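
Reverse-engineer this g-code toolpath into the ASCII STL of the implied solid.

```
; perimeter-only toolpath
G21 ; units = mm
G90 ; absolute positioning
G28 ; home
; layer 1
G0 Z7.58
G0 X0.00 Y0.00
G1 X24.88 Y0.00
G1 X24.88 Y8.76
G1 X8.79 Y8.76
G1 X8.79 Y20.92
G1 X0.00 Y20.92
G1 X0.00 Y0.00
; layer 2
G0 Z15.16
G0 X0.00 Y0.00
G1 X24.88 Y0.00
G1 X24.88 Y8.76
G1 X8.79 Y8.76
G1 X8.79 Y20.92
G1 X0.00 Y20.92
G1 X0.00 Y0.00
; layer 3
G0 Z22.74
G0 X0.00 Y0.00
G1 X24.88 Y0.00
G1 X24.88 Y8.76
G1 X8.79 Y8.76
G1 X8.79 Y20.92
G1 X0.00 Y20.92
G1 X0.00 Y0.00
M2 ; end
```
solid part
  facet normal 0.0000 0.0000 -1.0000
    outer loop
      vertex 24.88 8.76 0.00
      vertex 24.88 0.00 0.00
      vertex 0.00 0.00 0.00
    endloop
  endfacet
  facet normal 0.0000 0.0000 -1.0000
    outer loop
      vertex 8.79 8.76 0.00
      vertex 24.88 8.76 0.00
      vertex 0.00 0.00 0.00
    endloop
  endfacet
  facet normal 0.0000 0.0000 -1.0000
    outer loop
      vertex 8.79 20.92 0.00
      vertex 8.79 8.76 0.00
      vertex 0.00 0.00 0.00
    endloop
  endfacet
  facet normal 0.0000 0.0000 -1.0000
    outer loop
      vertex 0.00 20.92 0.00
      vertex 8.79 20.92 0.00
      vertex 0.00 0.00 0.00
    endloop
  endfacet
  facet normal 0.0000 0.0000 1.0000
    outer loop
      vertex 0.00 0.00 22.74
      vertex 24.88 0.00 22.74
      vertex 24.88 8.76 22.74
    endloop
  endfacet
  facet normal 0.0000 0.0000 1.0000
    outer loop
      vertex 0.00 0.00 22.74
      vertex 24.88 8.76 22.74
      vertex 8.79 8.76 22.74
    endloop
  endfacet
  facet normal 0.0000 0.0000 1.0000
    outer loop
      vertex 0.00 0.00 22.74
      vertex 8.79 8.76 22.74
      vertex 8.79 20.92 22.74
    endloop
  endfacet
  facet normal 0.0000 0.0000 1.0000
    outer loop
      vertex 0.00 0.00 22.74
      vertex 8.79 20.92 22.74
      vertex 0.00 20.92 22.74
    endloop
  endfacet
  facet normal 0.0000 -1.0000 0.0000
    outer loop
      vertex 0.00 0.00 0.00
      vertex 24.88 0.00 0.00
      vertex 24.88 0.00 22.74
    endloop
  endfacet
  facet normal 0.0000 -1.0000 0.0000
    outer loop
      vertex 0.00 0.00 0.00
      vertex 24.88 0.00 22.74
      vertex 0.00 0.00 22.74
    endloop
  endfacet
  facet normal 1.0000 0.0000 0.0000
    outer loop
      vertex 24.88 0.00 0.00
      vertex 24.88 8.76 0.00
      vertex 24.88 8.76 22.74
    endloop
  endfacet
  facet normal 1.0000 0.0000 0.0000
    outer loop
      vertex 24.88 0.00 0.00
      vertex 24.88 8.76 22.74
      vertex 24.88 0.00 22.74
    endloop
  endfacet
  facet normal 0.0000 1.0000 0.0000
    outer loop
      vertex 24.88 8.76 0.00
      vertex 8.79 8.76 0.00
      vertex 8.79 8.76 22.74
    endloop
  endfacet
  facet normal 0.0000 1.0000 0.0000
    outer loop
      vertex 24.88 8.76 0.00
      vertex 8.79 8.76 22.74
      vertex 24.88 8.76 22.74
    endloop
  endfacet
  facet normal 1.0000 0.0000 0.0000
    outer loop
      vertex 8.79 8.76 0.00
      vertex 8.79 20.92 0.00
      vertex 8.79 20.92 22.74
    endloop
  endfacet
  facet normal 1.0000 0.0000 0.0000
    outer loop
      vertex 8.79 8.76 0.00
      vertex 8.79 20.92 22.74
      vertex 8.79 8.76 22.74
    endloop
  endfacet
  facet normal 0.0000 1.0000 0.0000
    outer loop
      vertex 8.79 20.92 0.00
      vertex 0.00 20.92 0.00
      vertex 0.00 20.92 22.74
    endloop
  endfacet
  facet normal 0.0000 1.0000 0.0000
    outer loop
      vertex 8.79 20.92 0.00
      vertex 0.00 20.92 22.74
      vertex 8.79 20.92 22.74
    endloop
  endfacet
  facet normal -1.0000 0.0000 0.0000
    outer loop
      vertex 0.00 20.92 0.00
      vertex 0.00 0.00 0.00
      vertex 0.00 0.00 22.74
    endloop
  endfacet
  facet normal -1.0000 0.0000 0.0000
    outer loop
      vertex 0.00 20.92 0.00
      vertex 0.00 0.00 22.74
      vertex 0.00 20.92 22.74
    endloop
  endfacet
endsolid part

The G0 Z moves step by Δz≈7.58 mm. Every layer's G1 loop is the same polygon, so the solid is a straight extrusion of it from z=0 to z≈22.7. Closing with flat bottom and top caps and triangulating gives 20 facets — an L-shaped prism: outer 24.9 × 20.9 mm, arm thicknesses ≈ 8.76 mm (horizontal) and 8.79 mm (vertical), extruded 22.7 mm in z.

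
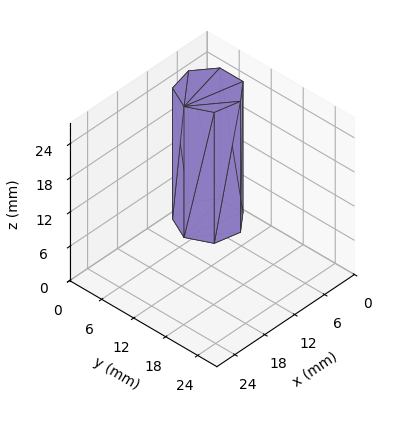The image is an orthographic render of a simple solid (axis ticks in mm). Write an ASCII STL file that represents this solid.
Reading the render: the shape is a regular 7-sided prism (a cylinder approximated with 7 flat sides), circumscribed radius ≈ 5 mm, height ≈ 23 mm (dimensions read to the nearest mm from the axis ticks). For the STL, each face is triangulated and given an outward normal.

solid part
  facet normal 0.0000 0.0000 -1.0000
    outer loop
      vertex 3.89 9.87 0.00
      vertex 8.12 8.91 0.00
      vertex 10.00 5.00 0.00
    endloop
  endfacet
  facet normal 0.0000 0.0000 -1.0000
    outer loop
      vertex 0.50 7.17 0.00
      vertex 3.89 9.87 0.00
      vertex 10.00 5.00 0.00
    endloop
  endfacet
  facet normal 0.0000 0.0000 -1.0000
    outer loop
      vertex 0.50 2.83 0.00
      vertex 0.50 7.17 0.00
      vertex 10.00 5.00 0.00
    endloop
  endfacet
  facet normal 0.0000 0.0000 -1.0000
    outer loop
      vertex 3.89 0.13 0.00
      vertex 0.50 2.83 0.00
      vertex 10.00 5.00 0.00
    endloop
  endfacet
  facet normal 0.0000 0.0000 -1.0000
    outer loop
      vertex 8.12 1.09 0.00
      vertex 3.89 0.13 0.00
      vertex 10.00 5.00 0.00
    endloop
  endfacet
  facet normal 0.0000 0.0000 1.0000
    outer loop
      vertex 10.00 5.00 23.00
      vertex 8.12 8.91 23.00
      vertex 3.89 9.87 23.00
    endloop
  endfacet
  facet normal 0.0000 0.0000 1.0000
    outer loop
      vertex 10.00 5.00 23.00
      vertex 3.89 9.87 23.00
      vertex 0.50 7.17 23.00
    endloop
  endfacet
  facet normal 0.0000 0.0000 1.0000
    outer loop
      vertex 10.00 5.00 23.00
      vertex 0.50 7.17 23.00
      vertex 0.50 2.83 23.00
    endloop
  endfacet
  facet normal 0.0000 0.0000 1.0000
    outer loop
      vertex 10.00 5.00 23.00
      vertex 0.50 2.83 23.00
      vertex 3.89 0.13 23.00
    endloop
  endfacet
  facet normal 0.0000 0.0000 1.0000
    outer loop
      vertex 10.00 5.00 23.00
      vertex 3.89 0.13 23.00
      vertex 8.12 1.09 23.00
    endloop
  endfacet
  facet normal 0.9012 0.4333 0.0000
    outer loop
      vertex 10.00 5.00 0.00
      vertex 8.12 8.91 0.00
      vertex 8.12 8.91 23.00
    endloop
  endfacet
  facet normal 0.9012 0.4333 0.0000
    outer loop
      vertex 10.00 5.00 0.00
      vertex 8.12 8.91 23.00
      vertex 10.00 5.00 23.00
    endloop
  endfacet
  facet normal 0.2213 0.9752 0.0000
    outer loop
      vertex 8.12 8.91 0.00
      vertex 3.89 9.87 0.00
      vertex 3.89 9.87 23.00
    endloop
  endfacet
  facet normal 0.2213 0.9752 0.0000
    outer loop
      vertex 8.12 8.91 0.00
      vertex 3.89 9.87 23.00
      vertex 8.12 8.91 23.00
    endloop
  endfacet
  facet normal -0.6230 0.7822 0.0000
    outer loop
      vertex 3.89 9.87 0.00
      vertex 0.50 7.17 0.00
      vertex 0.50 7.17 23.00
    endloop
  endfacet
  facet normal -0.6230 0.7822 0.0000
    outer loop
      vertex 3.89 9.87 0.00
      vertex 0.50 7.17 23.00
      vertex 3.89 9.87 23.00
    endloop
  endfacet
  facet normal -1.0000 0.0000 0.0000
    outer loop
      vertex 0.50 7.17 0.00
      vertex 0.50 2.83 0.00
      vertex 0.50 2.83 23.00
    endloop
  endfacet
  facet normal -1.0000 0.0000 0.0000
    outer loop
      vertex 0.50 7.17 0.00
      vertex 0.50 2.83 23.00
      vertex 0.50 7.17 23.00
    endloop
  endfacet
  facet normal -0.6230 -0.7822 0.0000
    outer loop
      vertex 0.50 2.83 0.00
      vertex 3.89 0.13 0.00
      vertex 3.89 0.13 23.00
    endloop
  endfacet
  facet normal -0.6230 -0.7822 0.0000
    outer loop
      vertex 0.50 2.83 0.00
      vertex 3.89 0.13 23.00
      vertex 0.50 2.83 23.00
    endloop
  endfacet
  facet normal 0.2213 -0.9752 0.0000
    outer loop
      vertex 3.89 0.13 0.00
      vertex 8.12 1.09 0.00
      vertex 8.12 1.09 23.00
    endloop
  endfacet
  facet normal 0.2213 -0.9752 0.0000
    outer loop
      vertex 3.89 0.13 0.00
      vertex 8.12 1.09 23.00
      vertex 3.89 0.13 23.00
    endloop
  endfacet
  facet normal 0.9012 -0.4333 0.0000
    outer loop
      vertex 8.12 1.09 0.00
      vertex 10.00 5.00 0.00
      vertex 10.00 5.00 23.00
    endloop
  endfacet
  facet normal 0.9012 -0.4333 0.0000
    outer loop
      vertex 8.12 1.09 0.00
      vertex 10.00 5.00 23.00
      vertex 8.12 1.09 23.00
    endloop
  endfacet
endsolid part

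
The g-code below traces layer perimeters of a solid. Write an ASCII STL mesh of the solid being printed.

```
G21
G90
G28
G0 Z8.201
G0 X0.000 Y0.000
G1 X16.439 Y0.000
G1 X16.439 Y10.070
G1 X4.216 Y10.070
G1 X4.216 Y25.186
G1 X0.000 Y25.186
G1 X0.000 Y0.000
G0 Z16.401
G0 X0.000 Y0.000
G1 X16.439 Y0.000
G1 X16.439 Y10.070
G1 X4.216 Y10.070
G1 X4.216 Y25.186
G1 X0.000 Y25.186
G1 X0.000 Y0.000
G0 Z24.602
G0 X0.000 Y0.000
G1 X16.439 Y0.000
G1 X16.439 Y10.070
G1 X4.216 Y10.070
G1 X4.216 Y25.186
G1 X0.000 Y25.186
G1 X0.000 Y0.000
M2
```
solid part
  facet normal 0.0000 0.0000 -1.0000
    outer loop
      vertex 16.439 10.070 0.000
      vertex 16.439 0.000 0.000
      vertex 0.000 0.000 0.000
    endloop
  endfacet
  facet normal 0.0000 0.0000 -1.0000
    outer loop
      vertex 4.216 10.070 0.000
      vertex 16.439 10.070 0.000
      vertex 0.000 0.000 0.000
    endloop
  endfacet
  facet normal 0.0000 0.0000 -1.0000
    outer loop
      vertex 4.216 25.186 0.000
      vertex 4.216 10.070 0.000
      vertex 0.000 0.000 0.000
    endloop
  endfacet
  facet normal 0.0000 0.0000 -1.0000
    outer loop
      vertex 0.000 25.186 0.000
      vertex 4.216 25.186 0.000
      vertex 0.000 0.000 0.000
    endloop
  endfacet
  facet normal 0.0000 0.0000 1.0000
    outer loop
      vertex 0.000 0.000 24.602
      vertex 16.439 0.000 24.602
      vertex 16.439 10.070 24.602
    endloop
  endfacet
  facet normal 0.0000 0.0000 1.0000
    outer loop
      vertex 0.000 0.000 24.602
      vertex 16.439 10.070 24.602
      vertex 4.216 10.070 24.602
    endloop
  endfacet
  facet normal 0.0000 0.0000 1.0000
    outer loop
      vertex 0.000 0.000 24.602
      vertex 4.216 10.070 24.602
      vertex 4.216 25.186 24.602
    endloop
  endfacet
  facet normal 0.0000 0.0000 1.0000
    outer loop
      vertex 0.000 0.000 24.602
      vertex 4.216 25.186 24.602
      vertex 0.000 25.186 24.602
    endloop
  endfacet
  facet normal 0.0000 -1.0000 0.0000
    outer loop
      vertex 0.000 0.000 0.000
      vertex 16.439 0.000 0.000
      vertex 16.439 0.000 24.602
    endloop
  endfacet
  facet normal 0.0000 -1.0000 0.0000
    outer loop
      vertex 0.000 0.000 0.000
      vertex 16.439 0.000 24.602
      vertex 0.000 0.000 24.602
    endloop
  endfacet
  facet normal 1.0000 0.0000 0.0000
    outer loop
      vertex 16.439 0.000 0.000
      vertex 16.439 10.070 0.000
      vertex 16.439 10.070 24.602
    endloop
  endfacet
  facet normal 1.0000 0.0000 0.0000
    outer loop
      vertex 16.439 0.000 0.000
      vertex 16.439 10.070 24.602
      vertex 16.439 0.000 24.602
    endloop
  endfacet
  facet normal 0.0000 1.0000 0.0000
    outer loop
      vertex 16.439 10.070 0.000
      vertex 4.216 10.070 0.000
      vertex 4.216 10.070 24.602
    endloop
  endfacet
  facet normal 0.0000 1.0000 0.0000
    outer loop
      vertex 16.439 10.070 0.000
      vertex 4.216 10.070 24.602
      vertex 16.439 10.070 24.602
    endloop
  endfacet
  facet normal 1.0000 0.0000 0.0000
    outer loop
      vertex 4.216 10.070 0.000
      vertex 4.216 25.186 0.000
      vertex 4.216 25.186 24.602
    endloop
  endfacet
  facet normal 1.0000 0.0000 0.0000
    outer loop
      vertex 4.216 10.070 0.000
      vertex 4.216 25.186 24.602
      vertex 4.216 10.070 24.602
    endloop
  endfacet
  facet normal 0.0000 1.0000 0.0000
    outer loop
      vertex 4.216 25.186 0.000
      vertex 0.000 25.186 0.000
      vertex 0.000 25.186 24.602
    endloop
  endfacet
  facet normal 0.0000 1.0000 0.0000
    outer loop
      vertex 4.216 25.186 0.000
      vertex 0.000 25.186 24.602
      vertex 4.216 25.186 24.602
    endloop
  endfacet
  facet normal -1.0000 0.0000 0.0000
    outer loop
      vertex 0.000 25.186 0.000
      vertex 0.000 0.000 0.000
      vertex 0.000 0.000 24.602
    endloop
  endfacet
  facet normal -1.0000 0.0000 0.0000
    outer loop
      vertex 0.000 25.186 0.000
      vertex 0.000 0.000 24.602
      vertex 0.000 25.186 24.602
    endloop
  endfacet
endsolid part

The G0 Z moves step by Δz≈8.201 mm. Every layer's G1 loop is the same polygon, so the solid is a straight extrusion of it from z=0 to z≈24.6. Closing with flat bottom and top caps and triangulating gives 20 facets — an L-shaped prism: outer 16.4 × 25.2 mm, arm thicknesses ≈ 10.1 mm (horizontal) and 4.22 mm (vertical), extruded 24.6 mm in z.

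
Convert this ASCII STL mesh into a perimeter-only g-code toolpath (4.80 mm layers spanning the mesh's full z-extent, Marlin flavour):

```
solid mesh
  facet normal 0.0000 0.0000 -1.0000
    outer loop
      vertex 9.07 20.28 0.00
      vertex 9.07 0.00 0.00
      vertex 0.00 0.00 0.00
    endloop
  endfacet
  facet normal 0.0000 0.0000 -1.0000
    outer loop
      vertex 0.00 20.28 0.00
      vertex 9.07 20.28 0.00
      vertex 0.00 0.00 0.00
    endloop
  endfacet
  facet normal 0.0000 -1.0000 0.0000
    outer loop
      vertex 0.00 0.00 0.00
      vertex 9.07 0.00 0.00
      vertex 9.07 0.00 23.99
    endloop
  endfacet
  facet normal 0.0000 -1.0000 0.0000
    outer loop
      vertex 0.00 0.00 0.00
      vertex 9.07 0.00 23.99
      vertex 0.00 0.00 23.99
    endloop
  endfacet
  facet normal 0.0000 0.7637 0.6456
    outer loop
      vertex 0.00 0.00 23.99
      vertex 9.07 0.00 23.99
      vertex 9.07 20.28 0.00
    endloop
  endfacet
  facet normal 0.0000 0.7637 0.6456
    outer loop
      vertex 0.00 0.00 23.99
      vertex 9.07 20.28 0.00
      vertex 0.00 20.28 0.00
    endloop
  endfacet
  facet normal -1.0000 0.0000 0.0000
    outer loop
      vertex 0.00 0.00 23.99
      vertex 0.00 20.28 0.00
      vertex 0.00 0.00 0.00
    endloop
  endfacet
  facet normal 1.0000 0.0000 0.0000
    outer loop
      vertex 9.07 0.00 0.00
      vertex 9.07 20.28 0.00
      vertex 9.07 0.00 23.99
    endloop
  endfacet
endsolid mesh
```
; perimeter-only toolpath
G21 ; units = mm
G90 ; absolute positioning
G28 ; home
; layer 1
G0 Z4.80
G0 X0.00 Y0.00
G1 X9.07 Y0.00
G1 X9.07 Y16.22
G1 X0.00 Y16.22
G1 X0.00 Y0.00
; layer 2
G0 Z9.60
G0 X0.00 Y0.00
G1 X9.07 Y0.00
G1 X9.07 Y12.17
G1 X0.00 Y12.17
G1 X0.00 Y0.00
; layer 3
G0 Z14.39
G0 X0.00 Y0.00
G1 X9.07 Y0.00
G1 X9.07 Y8.11
G1 X0.00 Y8.11
G1 X0.00 Y0.00
; layer 4
G0 Z19.19
G0 X0.00 Y0.00
G1 X9.07 Y0.00
G1 X9.07 Y4.06
G1 X0.00 Y4.06
G1 X0.00 Y0.00
M2 ; end

The solid is a wedge (ramp): 9.07 × 20.3 mm base, rising to 24 mm along the y=0 edge and sloping linearly to z=0 at y=20.3. Slicing at Δz = 4.80 mm — 5 equal slices spanning the solid's height, so layer i sits at z = i·h/5 — gives 4 non-empty perimeters. Each is a 4-segment closed polygon; G0 lifts to the layer z and rapids to the start vertex, then G1 traces the edges. The cross-section shrinks linearly with z (the slice at the apex is degenerate and omitted).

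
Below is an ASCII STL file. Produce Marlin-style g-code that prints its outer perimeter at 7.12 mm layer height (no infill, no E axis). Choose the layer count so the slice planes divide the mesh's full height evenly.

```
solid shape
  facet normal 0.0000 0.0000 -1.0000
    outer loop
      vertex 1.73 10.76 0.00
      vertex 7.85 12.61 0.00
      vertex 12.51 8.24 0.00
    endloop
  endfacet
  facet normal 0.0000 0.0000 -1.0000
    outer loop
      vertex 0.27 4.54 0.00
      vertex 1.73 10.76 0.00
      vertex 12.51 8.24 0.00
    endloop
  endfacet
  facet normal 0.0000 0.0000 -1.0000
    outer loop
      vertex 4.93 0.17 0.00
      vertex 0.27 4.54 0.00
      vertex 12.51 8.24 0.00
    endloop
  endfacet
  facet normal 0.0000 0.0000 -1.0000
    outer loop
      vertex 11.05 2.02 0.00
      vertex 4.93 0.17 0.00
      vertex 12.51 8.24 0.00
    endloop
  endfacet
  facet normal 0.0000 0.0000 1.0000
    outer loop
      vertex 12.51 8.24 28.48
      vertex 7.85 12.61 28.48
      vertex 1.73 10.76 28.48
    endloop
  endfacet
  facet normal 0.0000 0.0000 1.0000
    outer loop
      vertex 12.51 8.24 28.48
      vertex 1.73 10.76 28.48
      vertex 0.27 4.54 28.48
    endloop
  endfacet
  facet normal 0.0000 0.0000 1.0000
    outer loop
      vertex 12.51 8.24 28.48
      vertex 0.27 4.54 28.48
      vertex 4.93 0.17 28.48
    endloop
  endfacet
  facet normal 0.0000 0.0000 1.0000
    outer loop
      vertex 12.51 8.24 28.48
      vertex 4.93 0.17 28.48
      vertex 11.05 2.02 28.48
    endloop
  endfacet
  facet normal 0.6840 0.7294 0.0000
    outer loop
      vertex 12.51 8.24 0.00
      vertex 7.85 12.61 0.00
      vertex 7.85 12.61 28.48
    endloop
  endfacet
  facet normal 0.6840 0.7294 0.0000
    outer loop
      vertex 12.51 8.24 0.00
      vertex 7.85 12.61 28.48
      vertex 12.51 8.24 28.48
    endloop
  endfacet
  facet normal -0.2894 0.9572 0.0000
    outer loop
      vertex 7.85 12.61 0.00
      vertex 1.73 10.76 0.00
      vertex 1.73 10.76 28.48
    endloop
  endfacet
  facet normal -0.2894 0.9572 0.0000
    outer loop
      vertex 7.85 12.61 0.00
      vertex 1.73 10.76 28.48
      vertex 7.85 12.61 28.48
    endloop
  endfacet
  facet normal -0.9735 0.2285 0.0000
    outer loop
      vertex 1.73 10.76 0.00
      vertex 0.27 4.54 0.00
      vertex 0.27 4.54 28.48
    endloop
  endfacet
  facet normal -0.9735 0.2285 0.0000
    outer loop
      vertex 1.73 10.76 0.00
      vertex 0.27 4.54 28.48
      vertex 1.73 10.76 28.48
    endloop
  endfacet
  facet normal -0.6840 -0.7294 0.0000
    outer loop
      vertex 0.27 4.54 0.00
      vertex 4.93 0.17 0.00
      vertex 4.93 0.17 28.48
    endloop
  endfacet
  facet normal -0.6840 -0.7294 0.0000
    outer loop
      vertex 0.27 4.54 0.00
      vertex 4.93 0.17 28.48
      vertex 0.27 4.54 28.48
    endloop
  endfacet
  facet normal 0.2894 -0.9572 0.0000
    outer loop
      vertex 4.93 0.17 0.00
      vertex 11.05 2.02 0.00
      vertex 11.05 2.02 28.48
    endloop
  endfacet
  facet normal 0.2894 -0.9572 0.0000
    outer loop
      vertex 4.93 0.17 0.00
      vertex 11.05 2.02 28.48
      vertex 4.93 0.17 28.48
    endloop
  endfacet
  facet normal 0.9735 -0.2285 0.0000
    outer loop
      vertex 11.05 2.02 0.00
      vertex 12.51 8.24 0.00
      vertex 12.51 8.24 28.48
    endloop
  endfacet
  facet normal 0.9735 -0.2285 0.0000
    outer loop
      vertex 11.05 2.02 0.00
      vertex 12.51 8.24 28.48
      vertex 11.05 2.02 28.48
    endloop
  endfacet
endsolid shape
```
; perimeter-only toolpath
G21 ; units = mm
G90 ; absolute positioning
G28 ; home
; layer 1
G0 Z7.12
G0 X12.51 Y8.24
G1 X7.85 Y12.61
G1 X1.73 Y10.76
G1 X0.27 Y4.54
G1 X4.93 Y0.17
G1 X11.05 Y2.02
G1 X12.51 Y8.24
; layer 2
G0 Z14.24
G0 X12.51 Y8.24
G1 X7.85 Y12.61
G1 X1.73 Y10.76
G1 X0.27 Y4.54
G1 X4.93 Y0.17
G1 X11.05 Y2.02
G1 X12.51 Y8.24
; layer 3
G0 Z21.36
G0 X12.51 Y8.24
G1 X7.85 Y12.61
G1 X1.73 Y10.76
G1 X0.27 Y4.54
G1 X4.93 Y0.17
G1 X11.05 Y2.02
G1 X12.51 Y8.24
; layer 4
G0 Z28.48
G0 X12.51 Y8.24
G1 X7.85 Y12.61
G1 X1.73 Y10.76
G1 X0.27 Y4.54
G1 X4.93 Y0.17
G1 X11.05 Y2.02
G1 X12.51 Y8.24
M2 ; end

The solid is a regular 6-sided prism (a cylinder approximated with 6 flat sides), circumscribed radius ≈ 6.39 mm, height ≈ 28.5 mm. Slicing at Δz = 7.12 mm — 4 equal slices spanning the solid's height, so layer i sits at z = i·h/4 — gives 4 non-empty perimeters. Each is a 6-segment closed polygon; G0 lifts to the layer z and rapids to the start vertex, then G1 traces the edges.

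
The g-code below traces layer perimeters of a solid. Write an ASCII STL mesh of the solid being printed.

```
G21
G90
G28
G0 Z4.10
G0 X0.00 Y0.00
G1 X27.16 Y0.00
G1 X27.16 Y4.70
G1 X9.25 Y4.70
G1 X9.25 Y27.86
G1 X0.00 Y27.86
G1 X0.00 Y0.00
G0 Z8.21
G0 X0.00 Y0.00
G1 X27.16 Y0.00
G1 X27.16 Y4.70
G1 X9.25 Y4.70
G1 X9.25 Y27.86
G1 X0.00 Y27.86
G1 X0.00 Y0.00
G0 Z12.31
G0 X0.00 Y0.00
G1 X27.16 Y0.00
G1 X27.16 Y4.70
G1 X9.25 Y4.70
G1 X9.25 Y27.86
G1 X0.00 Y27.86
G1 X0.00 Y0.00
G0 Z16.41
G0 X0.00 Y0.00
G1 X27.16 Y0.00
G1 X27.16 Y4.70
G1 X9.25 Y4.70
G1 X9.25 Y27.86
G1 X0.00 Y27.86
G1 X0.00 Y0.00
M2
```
solid part
  facet normal 0.0000 0.0000 -1.0000
    outer loop
      vertex 27.16 4.70 0.00
      vertex 27.16 0.00 0.00
      vertex 0.00 0.00 0.00
    endloop
  endfacet
  facet normal 0.0000 0.0000 -1.0000
    outer loop
      vertex 9.25 4.70 0.00
      vertex 27.16 4.70 0.00
      vertex 0.00 0.00 0.00
    endloop
  endfacet
  facet normal 0.0000 0.0000 -1.0000
    outer loop
      vertex 9.25 27.86 0.00
      vertex 9.25 4.70 0.00
      vertex 0.00 0.00 0.00
    endloop
  endfacet
  facet normal 0.0000 0.0000 -1.0000
    outer loop
      vertex 0.00 27.86 0.00
      vertex 9.25 27.86 0.00
      vertex 0.00 0.00 0.00
    endloop
  endfacet
  facet normal 0.0000 0.0000 1.0000
    outer loop
      vertex 0.00 0.00 16.41
      vertex 27.16 0.00 16.41
      vertex 27.16 4.70 16.41
    endloop
  endfacet
  facet normal 0.0000 0.0000 1.0000
    outer loop
      vertex 0.00 0.00 16.41
      vertex 27.16 4.70 16.41
      vertex 9.25 4.70 16.41
    endloop
  endfacet
  facet normal 0.0000 0.0000 1.0000
    outer loop
      vertex 0.00 0.00 16.41
      vertex 9.25 4.70 16.41
      vertex 9.25 27.86 16.41
    endloop
  endfacet
  facet normal 0.0000 0.0000 1.0000
    outer loop
      vertex 0.00 0.00 16.41
      vertex 9.25 27.86 16.41
      vertex 0.00 27.86 16.41
    endloop
  endfacet
  facet normal 0.0000 -1.0000 0.0000
    outer loop
      vertex 0.00 0.00 0.00
      vertex 27.16 0.00 0.00
      vertex 27.16 0.00 16.41
    endloop
  endfacet
  facet normal 0.0000 -1.0000 0.0000
    outer loop
      vertex 0.00 0.00 0.00
      vertex 27.16 0.00 16.41
      vertex 0.00 0.00 16.41
    endloop
  endfacet
  facet normal 1.0000 0.0000 0.0000
    outer loop
      vertex 27.16 0.00 0.00
      vertex 27.16 4.70 0.00
      vertex 27.16 4.70 16.41
    endloop
  endfacet
  facet normal 1.0000 0.0000 0.0000
    outer loop
      vertex 27.16 0.00 0.00
      vertex 27.16 4.70 16.41
      vertex 27.16 0.00 16.41
    endloop
  endfacet
  facet normal 0.0000 1.0000 0.0000
    outer loop
      vertex 27.16 4.70 0.00
      vertex 9.25 4.70 0.00
      vertex 9.25 4.70 16.41
    endloop
  endfacet
  facet normal 0.0000 1.0000 0.0000
    outer loop
      vertex 27.16 4.70 0.00
      vertex 9.25 4.70 16.41
      vertex 27.16 4.70 16.41
    endloop
  endfacet
  facet normal 1.0000 0.0000 0.0000
    outer loop
      vertex 9.25 4.70 0.00
      vertex 9.25 27.86 0.00
      vertex 9.25 27.86 16.41
    endloop
  endfacet
  facet normal 1.0000 0.0000 0.0000
    outer loop
      vertex 9.25 4.70 0.00
      vertex 9.25 27.86 16.41
      vertex 9.25 4.70 16.41
    endloop
  endfacet
  facet normal 0.0000 1.0000 0.0000
    outer loop
      vertex 9.25 27.86 0.00
      vertex 0.00 27.86 0.00
      vertex 0.00 27.86 16.41
    endloop
  endfacet
  facet normal 0.0000 1.0000 0.0000
    outer loop
      vertex 9.25 27.86 0.00
      vertex 0.00 27.86 16.41
      vertex 9.25 27.86 16.41
    endloop
  endfacet
  facet normal -1.0000 0.0000 0.0000
    outer loop
      vertex 0.00 27.86 0.00
      vertex 0.00 0.00 0.00
      vertex 0.00 0.00 16.41
    endloop
  endfacet
  facet normal -1.0000 0.0000 0.0000
    outer loop
      vertex 0.00 27.86 0.00
      vertex 0.00 0.00 16.41
      vertex 0.00 27.86 16.41
    endloop
  endfacet
endsolid part

The G0 Z moves step by Δz≈4.10 mm. Every layer's G1 loop is the same polygon, so the solid is a straight extrusion of it from z=0 to z≈16.4. Closing with flat bottom and top caps and triangulating gives 20 facets — an L-shaped prism: outer 27.2 × 27.9 mm, arm thicknesses ≈ 4.7 mm (horizontal) and 9.25 mm (vertical), extruded 16.4 mm in z.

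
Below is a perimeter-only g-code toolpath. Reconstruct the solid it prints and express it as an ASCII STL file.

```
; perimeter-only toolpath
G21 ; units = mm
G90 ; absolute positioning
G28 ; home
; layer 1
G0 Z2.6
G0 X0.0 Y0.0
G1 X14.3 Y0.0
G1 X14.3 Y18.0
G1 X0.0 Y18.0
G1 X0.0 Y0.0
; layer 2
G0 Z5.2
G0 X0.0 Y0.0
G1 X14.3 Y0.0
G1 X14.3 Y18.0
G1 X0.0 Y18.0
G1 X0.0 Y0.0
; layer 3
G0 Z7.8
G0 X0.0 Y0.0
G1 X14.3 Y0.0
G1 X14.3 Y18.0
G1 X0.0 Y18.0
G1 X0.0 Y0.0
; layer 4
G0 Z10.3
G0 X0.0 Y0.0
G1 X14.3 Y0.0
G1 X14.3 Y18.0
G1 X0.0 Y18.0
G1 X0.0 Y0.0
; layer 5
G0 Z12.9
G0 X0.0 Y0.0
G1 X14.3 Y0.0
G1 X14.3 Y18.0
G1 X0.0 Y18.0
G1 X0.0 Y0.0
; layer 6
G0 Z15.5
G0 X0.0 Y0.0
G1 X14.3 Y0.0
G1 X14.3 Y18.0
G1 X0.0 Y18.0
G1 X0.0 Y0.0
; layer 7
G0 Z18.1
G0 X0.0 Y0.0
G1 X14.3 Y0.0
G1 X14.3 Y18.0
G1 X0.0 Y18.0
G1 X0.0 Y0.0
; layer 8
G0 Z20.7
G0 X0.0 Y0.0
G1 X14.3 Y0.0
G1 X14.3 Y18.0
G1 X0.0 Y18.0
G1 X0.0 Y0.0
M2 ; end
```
solid part
  facet normal 0.0000 0.0000 -1.0000
    outer loop
      vertex 14.3 18.0 0.0
      vertex 14.3 0.0 0.0
      vertex 0.0 0.0 0.0
    endloop
  endfacet
  facet normal 0.0000 0.0000 -1.0000
    outer loop
      vertex 0.0 18.0 0.0
      vertex 14.3 18.0 0.0
      vertex 0.0 0.0 0.0
    endloop
  endfacet
  facet normal 0.0000 0.0000 1.0000
    outer loop
      vertex 0.0 0.0 20.7
      vertex 14.3 0.0 20.7
      vertex 14.3 18.0 20.7
    endloop
  endfacet
  facet normal 0.0000 0.0000 1.0000
    outer loop
      vertex 0.0 0.0 20.7
      vertex 14.3 18.0 20.7
      vertex 0.0 18.0 20.7
    endloop
  endfacet
  facet normal 0.0000 -1.0000 0.0000
    outer loop
      vertex 0.0 0.0 0.0
      vertex 14.3 0.0 0.0
      vertex 14.3 0.0 20.7
    endloop
  endfacet
  facet normal 0.0000 -1.0000 0.0000
    outer loop
      vertex 0.0 0.0 0.0
      vertex 14.3 0.0 20.7
      vertex 0.0 0.0 20.7
    endloop
  endfacet
  facet normal 0.0000 1.0000 0.0000
    outer loop
      vertex 14.3 18.0 20.7
      vertex 14.3 18.0 0.0
      vertex 0.0 18.0 0.0
    endloop
  endfacet
  facet normal 0.0000 1.0000 0.0000
    outer loop
      vertex 0.0 18.0 20.7
      vertex 14.3 18.0 20.7
      vertex 0.0 18.0 0.0
    endloop
  endfacet
  facet normal -1.0000 0.0000 0.0000
    outer loop
      vertex 0.0 18.0 20.7
      vertex 0.0 18.0 0.0
      vertex 0.0 0.0 0.0
    endloop
  endfacet
  facet normal -1.0000 0.0000 0.0000
    outer loop
      vertex 0.0 0.0 20.7
      vertex 0.0 18.0 20.7
      vertex 0.0 0.0 0.0
    endloop
  endfacet
  facet normal 1.0000 0.0000 0.0000
    outer loop
      vertex 14.3 0.0 0.0
      vertex 14.3 18.0 0.0
      vertex 14.3 18.0 20.7
    endloop
  endfacet
  facet normal 1.0000 0.0000 0.0000
    outer loop
      vertex 14.3 0.0 0.0
      vertex 14.3 18.0 20.7
      vertex 14.3 0.0 20.7
    endloop
  endfacet
endsolid part

The G0 Z moves step by Δz≈2.6 mm. Every layer's G1 loop is the same polygon, so the solid is a straight extrusion of it from z=0 to z≈20.7. Closing with flat bottom and top caps and triangulating gives 12 facets — a rectangular box, roughly 14.3 × 18 mm footprint and 20.7 mm tall.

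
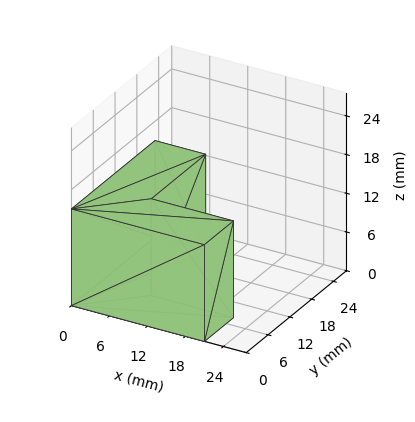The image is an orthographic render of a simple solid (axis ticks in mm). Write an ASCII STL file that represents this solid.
Reading the render: the shape is an L-shaped prism: outer 21 × 23 mm, arm thicknesses ≈ 8 mm (horizontal) and 8 mm (vertical), extruded 15 mm in z (dimensions read to the nearest mm from the axis ticks). For the STL, each face is triangulated and given an outward normal.

solid part
  facet normal 0.0000 0.0000 -1.0000
    outer loop
      vertex 21.0 8.0 0.0
      vertex 21.0 0.0 0.0
      vertex 0.0 0.0 0.0
    endloop
  endfacet
  facet normal 0.0000 0.0000 -1.0000
    outer loop
      vertex 8.0 8.0 0.0
      vertex 21.0 8.0 0.0
      vertex 0.0 0.0 0.0
    endloop
  endfacet
  facet normal 0.0000 0.0000 -1.0000
    outer loop
      vertex 8.0 23.0 0.0
      vertex 8.0 8.0 0.0
      vertex 0.0 0.0 0.0
    endloop
  endfacet
  facet normal 0.0000 0.0000 -1.0000
    outer loop
      vertex 0.0 23.0 0.0
      vertex 8.0 23.0 0.0
      vertex 0.0 0.0 0.0
    endloop
  endfacet
  facet normal 0.0000 0.0000 1.0000
    outer loop
      vertex 0.0 0.0 15.0
      vertex 21.0 0.0 15.0
      vertex 21.0 8.0 15.0
    endloop
  endfacet
  facet normal 0.0000 0.0000 1.0000
    outer loop
      vertex 0.0 0.0 15.0
      vertex 21.0 8.0 15.0
      vertex 8.0 8.0 15.0
    endloop
  endfacet
  facet normal 0.0000 0.0000 1.0000
    outer loop
      vertex 0.0 0.0 15.0
      vertex 8.0 8.0 15.0
      vertex 8.0 23.0 15.0
    endloop
  endfacet
  facet normal 0.0000 0.0000 1.0000
    outer loop
      vertex 0.0 0.0 15.0
      vertex 8.0 23.0 15.0
      vertex 0.0 23.0 15.0
    endloop
  endfacet
  facet normal 0.0000 -1.0000 0.0000
    outer loop
      vertex 0.0 0.0 0.0
      vertex 21.0 0.0 0.0
      vertex 21.0 0.0 15.0
    endloop
  endfacet
  facet normal 0.0000 -1.0000 0.0000
    outer loop
      vertex 0.0 0.0 0.0
      vertex 21.0 0.0 15.0
      vertex 0.0 0.0 15.0
    endloop
  endfacet
  facet normal 1.0000 0.0000 0.0000
    outer loop
      vertex 21.0 0.0 0.0
      vertex 21.0 8.0 0.0
      vertex 21.0 8.0 15.0
    endloop
  endfacet
  facet normal 1.0000 0.0000 0.0000
    outer loop
      vertex 21.0 0.0 0.0
      vertex 21.0 8.0 15.0
      vertex 21.0 0.0 15.0
    endloop
  endfacet
  facet normal 0.0000 1.0000 0.0000
    outer loop
      vertex 21.0 8.0 0.0
      vertex 8.0 8.0 0.0
      vertex 8.0 8.0 15.0
    endloop
  endfacet
  facet normal 0.0000 1.0000 0.0000
    outer loop
      vertex 21.0 8.0 0.0
      vertex 8.0 8.0 15.0
      vertex 21.0 8.0 15.0
    endloop
  endfacet
  facet normal 1.0000 0.0000 0.0000
    outer loop
      vertex 8.0 8.0 0.0
      vertex 8.0 23.0 0.0
      vertex 8.0 23.0 15.0
    endloop
  endfacet
  facet normal 1.0000 0.0000 0.0000
    outer loop
      vertex 8.0 8.0 0.0
      vertex 8.0 23.0 15.0
      vertex 8.0 8.0 15.0
    endloop
  endfacet
  facet normal 0.0000 1.0000 0.0000
    outer loop
      vertex 8.0 23.0 0.0
      vertex 0.0 23.0 0.0
      vertex 0.0 23.0 15.0
    endloop
  endfacet
  facet normal 0.0000 1.0000 0.0000
    outer loop
      vertex 8.0 23.0 0.0
      vertex 0.0 23.0 15.0
      vertex 8.0 23.0 15.0
    endloop
  endfacet
  facet normal -1.0000 0.0000 0.0000
    outer loop
      vertex 0.0 23.0 0.0
      vertex 0.0 0.0 0.0
      vertex 0.0 0.0 15.0
    endloop
  endfacet
  facet normal -1.0000 0.0000 0.0000
    outer loop
      vertex 0.0 23.0 0.0
      vertex 0.0 0.0 15.0
      vertex 0.0 23.0 15.0
    endloop
  endfacet
endsolid part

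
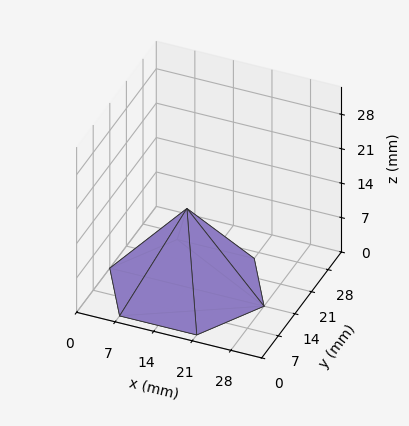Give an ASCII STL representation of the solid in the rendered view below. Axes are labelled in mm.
Reading the render: the shape is a regular 6-sided pyramid, base circumscribed radius ≈ 14 mm, apex at z ≈ 16 mm (dimensions read to the nearest mm from the axis ticks). For the STL, each face is triangulated and given an outward normal.

solid part
  facet normal 0.0000 0.0000 -1.0000
    outer loop
      vertex 7.000 26.124 0.000
      vertex 21.000 26.124 0.000
      vertex 28.000 14.000 0.000
    endloop
  endfacet
  facet normal 0.0000 0.0000 -1.0000
    outer loop
      vertex 0.000 14.000 0.000
      vertex 7.000 26.124 0.000
      vertex 28.000 14.000 0.000
    endloop
  endfacet
  facet normal 0.0000 0.0000 -1.0000
    outer loop
      vertex 7.000 1.876 0.000
      vertex 0.000 14.000 0.000
      vertex 28.000 14.000 0.000
    endloop
  endfacet
  facet normal 0.0000 0.0000 -1.0000
    outer loop
      vertex 21.000 1.876 0.000
      vertex 7.000 1.876 0.000
      vertex 28.000 14.000 0.000
    endloop
  endfacet
  facet normal 0.6902 0.3985 0.6040
    outer loop
      vertex 28.000 14.000 0.000
      vertex 21.000 26.124 0.000
      vertex 14.000 14.000 16.000
    endloop
  endfacet
  facet normal 0.0000 0.7970 0.6039
    outer loop
      vertex 21.000 26.124 0.000
      vertex 7.000 26.124 0.000
      vertex 14.000 14.000 16.000
    endloop
  endfacet
  facet normal -0.6902 0.3985 0.6040
    outer loop
      vertex 7.000 26.124 0.000
      vertex 0.000 14.000 0.000
      vertex 14.000 14.000 16.000
    endloop
  endfacet
  facet normal -0.6902 -0.3985 0.6040
    outer loop
      vertex 0.000 14.000 0.000
      vertex 7.000 1.876 0.000
      vertex 14.000 14.000 16.000
    endloop
  endfacet
  facet normal 0.0000 -0.7970 0.6039
    outer loop
      vertex 7.000 1.876 0.000
      vertex 21.000 1.876 0.000
      vertex 14.000 14.000 16.000
    endloop
  endfacet
  facet normal 0.6902 -0.3985 0.6040
    outer loop
      vertex 21.000 1.876 0.000
      vertex 28.000 14.000 0.000
      vertex 14.000 14.000 16.000
    endloop
  endfacet
endsolid part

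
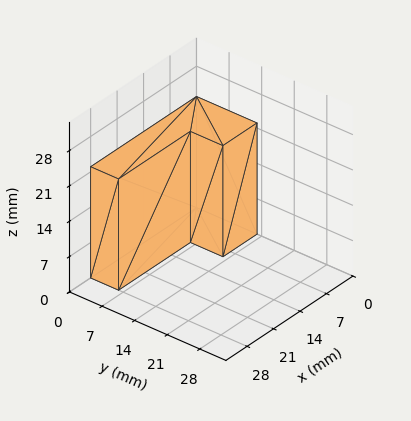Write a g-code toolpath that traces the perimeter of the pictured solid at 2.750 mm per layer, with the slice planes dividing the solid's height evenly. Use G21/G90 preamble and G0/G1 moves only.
Reading the render: the shape is an L-shaped prism: outer 28 × 13 mm, arm thicknesses ≈ 6 mm (horizontal) and 9 mm (vertical), extruded 22 mm in z (dimensions read to the nearest mm from the axis ticks). For the g-code, the solid's height is divided into equal slices at the stated Δz and each level perimeter traced with G1 moves after a G0 lift.

; perimeter-only toolpath
G21 ; units = mm
G90 ; absolute positioning
G28 ; home
; layer 1
G0 Z2.750
G0 X0.000 Y0.000
G1 X28.000 Y0.000
G1 X28.000 Y6.000
G1 X9.000 Y6.000
G1 X9.000 Y13.000
G1 X0.000 Y13.000
G1 X0.000 Y0.000
; layer 2
G0 Z5.500
G0 X0.000 Y0.000
G1 X28.000 Y0.000
G1 X28.000 Y6.000
G1 X9.000 Y6.000
G1 X9.000 Y13.000
G1 X0.000 Y13.000
G1 X0.000 Y0.000
; layer 3
G0 Z8.250
G0 X0.000 Y0.000
G1 X28.000 Y0.000
G1 X28.000 Y6.000
G1 X9.000 Y6.000
G1 X9.000 Y13.000
G1 X0.000 Y13.000
G1 X0.000 Y0.000
; layer 4
G0 Z11.000
G0 X0.000 Y0.000
G1 X28.000 Y0.000
G1 X28.000 Y6.000
G1 X9.000 Y6.000
G1 X9.000 Y13.000
G1 X0.000 Y13.000
G1 X0.000 Y0.000
; layer 5
G0 Z13.750
G0 X0.000 Y0.000
G1 X28.000 Y0.000
G1 X28.000 Y6.000
G1 X9.000 Y6.000
G1 X9.000 Y13.000
G1 X0.000 Y13.000
G1 X0.000 Y0.000
; layer 6
G0 Z16.500
G0 X0.000 Y0.000
G1 X28.000 Y0.000
G1 X28.000 Y6.000
G1 X9.000 Y6.000
G1 X9.000 Y13.000
G1 X0.000 Y13.000
G1 X0.000 Y0.000
; layer 7
G0 Z19.250
G0 X0.000 Y0.000
G1 X28.000 Y0.000
G1 X28.000 Y6.000
G1 X9.000 Y6.000
G1 X9.000 Y13.000
G1 X0.000 Y13.000
G1 X0.000 Y0.000
; layer 8
G0 Z22.000
G0 X0.000 Y0.000
G1 X28.000 Y0.000
G1 X28.000 Y6.000
G1 X9.000 Y6.000
G1 X9.000 Y13.000
G1 X0.000 Y13.000
G1 X0.000 Y0.000
M2 ; end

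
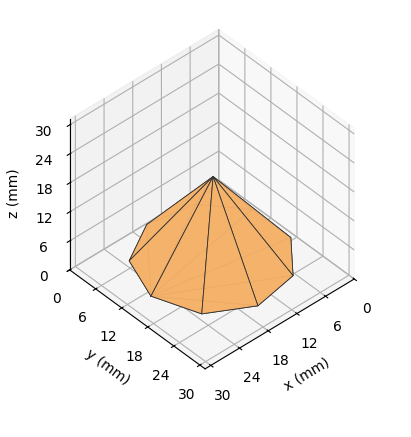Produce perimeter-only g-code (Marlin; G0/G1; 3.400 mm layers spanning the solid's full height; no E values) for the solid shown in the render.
Reading the render: the shape is a regular 9-sided pyramid, base circumscribed radius ≈ 13 mm, apex at z ≈ 17 mm (dimensions read to the nearest mm from the axis ticks). For the g-code, the solid's height is divided into equal slices at the stated Δz and each level perimeter traced with G1 moves after a G0 lift.

; perimeter-only toolpath
G21 ; units = mm
G90 ; absolute positioning
G28 ; home
; layer 1
G0 Z3.400
G0 X23.400 Y13.000
G1 X20.967 Y19.685
G1 X14.806 Y23.242
G1 X7.800 Y22.006
G1 X3.227 Y16.557
G1 X3.227 Y9.443
G1 X7.800 Y3.994
G1 X14.806 Y2.758
G1 X20.967 Y6.315
G1 X23.400 Y13.000
; layer 2
G0 Z6.800
G0 X20.800 Y13.000
G1 X18.975 Y18.014
G1 X14.354 Y20.682
G1 X9.100 Y19.755
G1 X5.670 Y15.668
G1 X5.670 Y10.332
G1 X9.100 Y6.245
G1 X14.354 Y5.318
G1 X18.975 Y7.986
G1 X20.800 Y13.000
; layer 3
G0 Z10.200
G0 X18.200 Y13.000
G1 X16.984 Y16.342
G1 X13.903 Y18.121
G1 X10.400 Y17.503
G1 X8.114 Y14.778
G1 X8.114 Y11.222
G1 X10.400 Y8.497
G1 X13.903 Y7.879
G1 X16.984 Y9.658
G1 X18.200 Y13.000
; layer 4
G0 Z13.600
G0 X15.600 Y13.000
G1 X14.992 Y14.671
G1 X13.451 Y15.561
G1 X11.700 Y15.252
G1 X10.557 Y13.889
G1 X10.557 Y12.111
G1 X11.700 Y10.748
G1 X13.451 Y10.439
G1 X14.992 Y11.329
G1 X15.600 Y13.000
M2 ; end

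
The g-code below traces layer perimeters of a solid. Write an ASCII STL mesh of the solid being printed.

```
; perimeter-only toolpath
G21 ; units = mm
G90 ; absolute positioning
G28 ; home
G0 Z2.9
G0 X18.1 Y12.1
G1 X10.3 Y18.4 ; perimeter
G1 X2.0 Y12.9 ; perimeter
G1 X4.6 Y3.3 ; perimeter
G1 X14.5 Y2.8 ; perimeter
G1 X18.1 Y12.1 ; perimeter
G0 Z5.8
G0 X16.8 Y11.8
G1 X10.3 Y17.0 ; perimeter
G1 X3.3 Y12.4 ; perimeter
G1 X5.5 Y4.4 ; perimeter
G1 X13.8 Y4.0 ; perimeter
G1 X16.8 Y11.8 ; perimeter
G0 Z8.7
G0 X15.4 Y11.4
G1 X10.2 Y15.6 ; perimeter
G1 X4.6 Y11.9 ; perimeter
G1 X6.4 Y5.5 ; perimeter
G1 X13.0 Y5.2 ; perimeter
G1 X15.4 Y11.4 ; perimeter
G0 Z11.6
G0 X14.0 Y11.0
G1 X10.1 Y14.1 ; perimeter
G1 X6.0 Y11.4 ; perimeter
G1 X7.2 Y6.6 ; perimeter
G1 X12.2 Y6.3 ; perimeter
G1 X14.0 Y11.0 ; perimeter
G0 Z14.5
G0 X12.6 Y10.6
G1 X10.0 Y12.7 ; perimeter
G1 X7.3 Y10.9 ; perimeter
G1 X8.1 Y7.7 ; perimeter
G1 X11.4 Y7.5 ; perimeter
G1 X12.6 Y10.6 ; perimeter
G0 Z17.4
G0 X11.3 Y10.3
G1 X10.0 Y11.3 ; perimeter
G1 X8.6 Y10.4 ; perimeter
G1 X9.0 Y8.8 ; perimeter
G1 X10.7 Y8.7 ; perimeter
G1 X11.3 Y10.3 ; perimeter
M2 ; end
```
solid part
  facet normal 0.0000 0.0000 -1.0000
    outer loop
      vertex 0.7 13.4 0.0
      vertex 10.4 19.8 0.0
      vertex 19.5 12.5 0.0
    endloop
  endfacet
  facet normal 0.0000 0.0000 -1.0000
    outer loop
      vertex 3.7 2.2 0.0
      vertex 0.7 13.4 0.0
      vertex 19.5 12.5 0.0
    endloop
  endfacet
  facet normal 0.0000 0.0000 -1.0000
    outer loop
      vertex 15.3 1.6 0.0
      vertex 3.7 2.2 0.0
      vertex 19.5 12.5 0.0
    endloop
  endfacet
  facet normal 0.5818 0.7253 0.3680
    outer loop
      vertex 19.5 12.5 0.0
      vertex 10.4 19.8 0.0
      vertex 9.9 9.9 20.3
    endloop
  endfacet
  facet normal -0.5125 0.7767 0.3662
    outer loop
      vertex 10.4 19.8 0.0
      vertex 0.7 13.4 0.0
      vertex 9.9 9.9 20.3
    endloop
  endfacet
  facet normal -0.8990 -0.2408 0.3659
    outer loop
      vertex 0.7 13.4 0.0
      vertex 3.7 2.2 0.0
      vertex 9.9 9.9 20.3
    endloop
  endfacet
  facet normal -0.0480 -0.9290 0.3670
    outer loop
      vertex 3.7 2.2 0.0
      vertex 15.3 1.6 0.0
      vertex 9.9 9.9 20.3
    endloop
  endfacet
  facet normal 0.8678 -0.3344 0.3676
    outer loop
      vertex 15.3 1.6 0.0
      vertex 19.5 12.5 0.0
      vertex 9.9 9.9 20.3
    endloop
  endfacet
endsolid part

The G0 Z moves step by Δz≈2.9 mm. The G1 loops shrink linearly with z, so the solid tapers from its base footprint up to z≈20.3. Closing with a flat bottom cap and the tapered top and triangulating gives 8 facets — a regular 5-sided pyramid, base circumscribed radius ≈ 9.9 mm, apex at z ≈ 20.3 mm.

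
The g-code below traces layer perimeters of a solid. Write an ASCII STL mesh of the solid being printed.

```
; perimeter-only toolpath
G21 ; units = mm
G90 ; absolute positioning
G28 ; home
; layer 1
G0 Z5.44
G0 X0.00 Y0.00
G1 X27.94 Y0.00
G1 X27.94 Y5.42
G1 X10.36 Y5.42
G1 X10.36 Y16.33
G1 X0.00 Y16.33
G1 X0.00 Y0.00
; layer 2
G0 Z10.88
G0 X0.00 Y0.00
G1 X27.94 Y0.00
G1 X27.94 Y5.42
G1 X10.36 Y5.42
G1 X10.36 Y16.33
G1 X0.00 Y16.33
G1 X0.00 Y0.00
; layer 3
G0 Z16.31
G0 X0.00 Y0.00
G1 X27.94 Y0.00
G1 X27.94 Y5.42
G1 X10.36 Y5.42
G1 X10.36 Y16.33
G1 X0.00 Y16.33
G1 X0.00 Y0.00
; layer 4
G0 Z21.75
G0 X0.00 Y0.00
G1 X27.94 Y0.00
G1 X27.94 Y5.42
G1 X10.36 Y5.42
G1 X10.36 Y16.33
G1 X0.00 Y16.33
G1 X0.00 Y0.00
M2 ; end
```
solid part
  facet normal 0.0000 0.0000 -1.0000
    outer loop
      vertex 27.94 5.42 0.00
      vertex 27.94 0.00 0.00
      vertex 0.00 0.00 0.00
    endloop
  endfacet
  facet normal 0.0000 0.0000 -1.0000
    outer loop
      vertex 10.36 5.42 0.00
      vertex 27.94 5.42 0.00
      vertex 0.00 0.00 0.00
    endloop
  endfacet
  facet normal 0.0000 0.0000 -1.0000
    outer loop
      vertex 10.36 16.33 0.00
      vertex 10.36 5.42 0.00
      vertex 0.00 0.00 0.00
    endloop
  endfacet
  facet normal 0.0000 0.0000 -1.0000
    outer loop
      vertex 0.00 16.33 0.00
      vertex 10.36 16.33 0.00
      vertex 0.00 0.00 0.00
    endloop
  endfacet
  facet normal 0.0000 0.0000 1.0000
    outer loop
      vertex 0.00 0.00 21.75
      vertex 27.94 0.00 21.75
      vertex 27.94 5.42 21.75
    endloop
  endfacet
  facet normal 0.0000 0.0000 1.0000
    outer loop
      vertex 0.00 0.00 21.75
      vertex 27.94 5.42 21.75
      vertex 10.36 5.42 21.75
    endloop
  endfacet
  facet normal 0.0000 0.0000 1.0000
    outer loop
      vertex 0.00 0.00 21.75
      vertex 10.36 5.42 21.75
      vertex 10.36 16.33 21.75
    endloop
  endfacet
  facet normal 0.0000 0.0000 1.0000
    outer loop
      vertex 0.00 0.00 21.75
      vertex 10.36 16.33 21.75
      vertex 0.00 16.33 21.75
    endloop
  endfacet
  facet normal 0.0000 -1.0000 0.0000
    outer loop
      vertex 0.00 0.00 0.00
      vertex 27.94 0.00 0.00
      vertex 27.94 0.00 21.75
    endloop
  endfacet
  facet normal 0.0000 -1.0000 0.0000
    outer loop
      vertex 0.00 0.00 0.00
      vertex 27.94 0.00 21.75
      vertex 0.00 0.00 21.75
    endloop
  endfacet
  facet normal 1.0000 0.0000 0.0000
    outer loop
      vertex 27.94 0.00 0.00
      vertex 27.94 5.42 0.00
      vertex 27.94 5.42 21.75
    endloop
  endfacet
  facet normal 1.0000 0.0000 0.0000
    outer loop
      vertex 27.94 0.00 0.00
      vertex 27.94 5.42 21.75
      vertex 27.94 0.00 21.75
    endloop
  endfacet
  facet normal 0.0000 1.0000 0.0000
    outer loop
      vertex 27.94 5.42 0.00
      vertex 10.36 5.42 0.00
      vertex 10.36 5.42 21.75
    endloop
  endfacet
  facet normal 0.0000 1.0000 0.0000
    outer loop
      vertex 27.94 5.42 0.00
      vertex 10.36 5.42 21.75
      vertex 27.94 5.42 21.75
    endloop
  endfacet
  facet normal 1.0000 0.0000 0.0000
    outer loop
      vertex 10.36 5.42 0.00
      vertex 10.36 16.33 0.00
      vertex 10.36 16.33 21.75
    endloop
  endfacet
  facet normal 1.0000 0.0000 0.0000
    outer loop
      vertex 10.36 5.42 0.00
      vertex 10.36 16.33 21.75
      vertex 10.36 5.42 21.75
    endloop
  endfacet
  facet normal 0.0000 1.0000 0.0000
    outer loop
      vertex 10.36 16.33 0.00
      vertex 0.00 16.33 0.00
      vertex 0.00 16.33 21.75
    endloop
  endfacet
  facet normal 0.0000 1.0000 0.0000
    outer loop
      vertex 10.36 16.33 0.00
      vertex 0.00 16.33 21.75
      vertex 10.36 16.33 21.75
    endloop
  endfacet
  facet normal -1.0000 0.0000 0.0000
    outer loop
      vertex 0.00 16.33 0.00
      vertex 0.00 0.00 0.00
      vertex 0.00 0.00 21.75
    endloop
  endfacet
  facet normal -1.0000 0.0000 0.0000
    outer loop
      vertex 0.00 16.33 0.00
      vertex 0.00 0.00 21.75
      vertex 0.00 16.33 21.75
    endloop
  endfacet
endsolid part

The G0 Z moves step by Δz≈5.44 mm. Every layer's G1 loop is the same polygon, so the solid is a straight extrusion of it from z=0 to z≈21.8. Closing with flat bottom and top caps and triangulating gives 20 facets — an L-shaped prism: outer 27.9 × 16.3 mm, arm thicknesses ≈ 5.42 mm (horizontal) and 10.4 mm (vertical), extruded 21.8 mm in z.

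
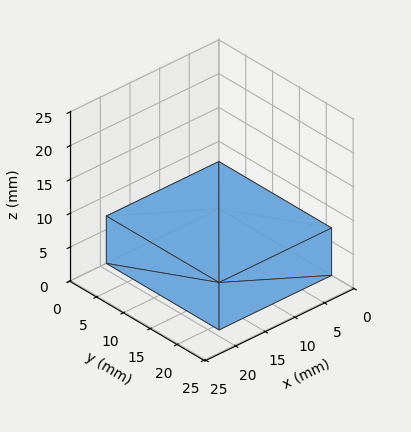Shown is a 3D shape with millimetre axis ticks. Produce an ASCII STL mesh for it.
Reading the render: the shape is a rectangular box, roughly 19 × 21 mm footprint and 7 mm tall (dimensions read to the nearest mm from the axis ticks). For the STL, each face is triangulated and given an outward normal.

solid part
  facet normal 0.0000 0.0000 -1.0000
    outer loop
      vertex 19.000 21.000 0.000
      vertex 19.000 0.000 0.000
      vertex 0.000 0.000 0.000
    endloop
  endfacet
  facet normal 0.0000 0.0000 -1.0000
    outer loop
      vertex 0.000 21.000 0.000
      vertex 19.000 21.000 0.000
      vertex 0.000 0.000 0.000
    endloop
  endfacet
  facet normal 0.0000 0.0000 1.0000
    outer loop
      vertex 0.000 0.000 7.000
      vertex 19.000 0.000 7.000
      vertex 19.000 21.000 7.000
    endloop
  endfacet
  facet normal 0.0000 0.0000 1.0000
    outer loop
      vertex 0.000 0.000 7.000
      vertex 19.000 21.000 7.000
      vertex 0.000 21.000 7.000
    endloop
  endfacet
  facet normal 0.0000 -1.0000 0.0000
    outer loop
      vertex 0.000 0.000 0.000
      vertex 19.000 0.000 0.000
      vertex 19.000 0.000 7.000
    endloop
  endfacet
  facet normal 0.0000 -1.0000 0.0000
    outer loop
      vertex 0.000 0.000 0.000
      vertex 19.000 0.000 7.000
      vertex 0.000 0.000 7.000
    endloop
  endfacet
  facet normal 0.0000 1.0000 0.0000
    outer loop
      vertex 19.000 21.000 7.000
      vertex 19.000 21.000 0.000
      vertex 0.000 21.000 0.000
    endloop
  endfacet
  facet normal 0.0000 1.0000 0.0000
    outer loop
      vertex 0.000 21.000 7.000
      vertex 19.000 21.000 7.000
      vertex 0.000 21.000 0.000
    endloop
  endfacet
  facet normal -1.0000 0.0000 0.0000
    outer loop
      vertex 0.000 21.000 7.000
      vertex 0.000 21.000 0.000
      vertex 0.000 0.000 0.000
    endloop
  endfacet
  facet normal -1.0000 0.0000 0.0000
    outer loop
      vertex 0.000 0.000 7.000
      vertex 0.000 21.000 7.000
      vertex 0.000 0.000 0.000
    endloop
  endfacet
  facet normal 1.0000 0.0000 0.0000
    outer loop
      vertex 19.000 0.000 0.000
      vertex 19.000 21.000 0.000
      vertex 19.000 21.000 7.000
    endloop
  endfacet
  facet normal 1.0000 0.0000 0.0000
    outer loop
      vertex 19.000 0.000 0.000
      vertex 19.000 21.000 7.000
      vertex 19.000 0.000 7.000
    endloop
  endfacet
endsolid part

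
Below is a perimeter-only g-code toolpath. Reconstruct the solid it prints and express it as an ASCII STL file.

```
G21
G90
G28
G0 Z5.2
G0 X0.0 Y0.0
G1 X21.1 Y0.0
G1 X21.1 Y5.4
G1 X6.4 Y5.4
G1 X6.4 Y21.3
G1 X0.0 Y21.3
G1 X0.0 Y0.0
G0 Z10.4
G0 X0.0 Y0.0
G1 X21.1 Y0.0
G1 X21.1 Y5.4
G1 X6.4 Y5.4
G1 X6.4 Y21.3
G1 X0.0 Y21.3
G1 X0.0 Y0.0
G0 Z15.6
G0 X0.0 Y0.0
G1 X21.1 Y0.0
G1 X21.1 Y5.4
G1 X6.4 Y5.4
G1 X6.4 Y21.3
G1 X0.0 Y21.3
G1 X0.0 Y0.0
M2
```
solid part
  facet normal 0.0000 0.0000 -1.0000
    outer loop
      vertex 21.1 5.4 0.0
      vertex 21.1 0.0 0.0
      vertex 0.0 0.0 0.0
    endloop
  endfacet
  facet normal 0.0000 0.0000 -1.0000
    outer loop
      vertex 6.4 5.4 0.0
      vertex 21.1 5.4 0.0
      vertex 0.0 0.0 0.0
    endloop
  endfacet
  facet normal 0.0000 0.0000 -1.0000
    outer loop
      vertex 6.4 21.3 0.0
      vertex 6.4 5.4 0.0
      vertex 0.0 0.0 0.0
    endloop
  endfacet
  facet normal 0.0000 0.0000 -1.0000
    outer loop
      vertex 0.0 21.3 0.0
      vertex 6.4 21.3 0.0
      vertex 0.0 0.0 0.0
    endloop
  endfacet
  facet normal 0.0000 0.0000 1.0000
    outer loop
      vertex 0.0 0.0 15.6
      vertex 21.1 0.0 15.6
      vertex 21.1 5.4 15.6
    endloop
  endfacet
  facet normal 0.0000 0.0000 1.0000
    outer loop
      vertex 0.0 0.0 15.6
      vertex 21.1 5.4 15.6
      vertex 6.4 5.4 15.6
    endloop
  endfacet
  facet normal 0.0000 0.0000 1.0000
    outer loop
      vertex 0.0 0.0 15.6
      vertex 6.4 5.4 15.6
      vertex 6.4 21.3 15.6
    endloop
  endfacet
  facet normal 0.0000 0.0000 1.0000
    outer loop
      vertex 0.0 0.0 15.6
      vertex 6.4 21.3 15.6
      vertex 0.0 21.3 15.6
    endloop
  endfacet
  facet normal 0.0000 -1.0000 0.0000
    outer loop
      vertex 0.0 0.0 0.0
      vertex 21.1 0.0 0.0
      vertex 21.1 0.0 15.6
    endloop
  endfacet
  facet normal 0.0000 -1.0000 0.0000
    outer loop
      vertex 0.0 0.0 0.0
      vertex 21.1 0.0 15.6
      vertex 0.0 0.0 15.6
    endloop
  endfacet
  facet normal 1.0000 0.0000 0.0000
    outer loop
      vertex 21.1 0.0 0.0
      vertex 21.1 5.4 0.0
      vertex 21.1 5.4 15.6
    endloop
  endfacet
  facet normal 1.0000 0.0000 0.0000
    outer loop
      vertex 21.1 0.0 0.0
      vertex 21.1 5.4 15.6
      vertex 21.1 0.0 15.6
    endloop
  endfacet
  facet normal 0.0000 1.0000 0.0000
    outer loop
      vertex 21.1 5.4 0.0
      vertex 6.4 5.4 0.0
      vertex 6.4 5.4 15.6
    endloop
  endfacet
  facet normal 0.0000 1.0000 0.0000
    outer loop
      vertex 21.1 5.4 0.0
      vertex 6.4 5.4 15.6
      vertex 21.1 5.4 15.6
    endloop
  endfacet
  facet normal 1.0000 0.0000 0.0000
    outer loop
      vertex 6.4 5.4 0.0
      vertex 6.4 21.3 0.0
      vertex 6.4 21.3 15.6
    endloop
  endfacet
  facet normal 1.0000 0.0000 0.0000
    outer loop
      vertex 6.4 5.4 0.0
      vertex 6.4 21.3 15.6
      vertex 6.4 5.4 15.6
    endloop
  endfacet
  facet normal 0.0000 1.0000 0.0000
    outer loop
      vertex 6.4 21.3 0.0
      vertex 0.0 21.3 0.0
      vertex 0.0 21.3 15.6
    endloop
  endfacet
  facet normal 0.0000 1.0000 0.0000
    outer loop
      vertex 6.4 21.3 0.0
      vertex 0.0 21.3 15.6
      vertex 6.4 21.3 15.6
    endloop
  endfacet
  facet normal -1.0000 0.0000 0.0000
    outer loop
      vertex 0.0 21.3 0.0
      vertex 0.0 0.0 0.0
      vertex 0.0 0.0 15.6
    endloop
  endfacet
  facet normal -1.0000 0.0000 0.0000
    outer loop
      vertex 0.0 21.3 0.0
      vertex 0.0 0.0 15.6
      vertex 0.0 21.3 15.6
    endloop
  endfacet
endsolid part

The G0 Z moves step by Δz≈5.2 mm. Every layer's G1 loop is the same polygon, so the solid is a straight extrusion of it from z=0 to z≈15.6. Closing with flat bottom and top caps and triangulating gives 20 facets — an L-shaped prism: outer 21.1 × 21.3 mm, arm thicknesses ≈ 5.4 mm (horizontal) and 6.4 mm (vertical), extruded 15.6 mm in z.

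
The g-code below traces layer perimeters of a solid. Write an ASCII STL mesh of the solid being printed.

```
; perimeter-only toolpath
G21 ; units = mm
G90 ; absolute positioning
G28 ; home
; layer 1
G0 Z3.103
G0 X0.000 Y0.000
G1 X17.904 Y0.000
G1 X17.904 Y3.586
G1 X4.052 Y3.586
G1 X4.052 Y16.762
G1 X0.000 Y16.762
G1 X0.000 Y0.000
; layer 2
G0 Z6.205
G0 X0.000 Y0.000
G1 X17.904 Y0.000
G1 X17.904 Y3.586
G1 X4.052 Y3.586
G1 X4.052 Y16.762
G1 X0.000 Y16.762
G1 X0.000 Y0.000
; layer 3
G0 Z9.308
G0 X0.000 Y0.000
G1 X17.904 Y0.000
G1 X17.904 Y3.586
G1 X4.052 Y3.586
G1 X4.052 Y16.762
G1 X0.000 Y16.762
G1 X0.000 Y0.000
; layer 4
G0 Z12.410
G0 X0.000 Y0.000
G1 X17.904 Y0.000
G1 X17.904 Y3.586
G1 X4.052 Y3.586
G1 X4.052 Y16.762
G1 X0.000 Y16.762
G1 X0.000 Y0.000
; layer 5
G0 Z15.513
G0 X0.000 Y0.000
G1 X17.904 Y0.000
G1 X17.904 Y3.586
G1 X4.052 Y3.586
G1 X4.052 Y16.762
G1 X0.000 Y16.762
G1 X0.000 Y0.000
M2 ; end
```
solid part
  facet normal 0.0000 0.0000 -1.0000
    outer loop
      vertex 17.904 3.586 0.000
      vertex 17.904 0.000 0.000
      vertex 0.000 0.000 0.000
    endloop
  endfacet
  facet normal 0.0000 0.0000 -1.0000
    outer loop
      vertex 4.052 3.586 0.000
      vertex 17.904 3.586 0.000
      vertex 0.000 0.000 0.000
    endloop
  endfacet
  facet normal 0.0000 0.0000 -1.0000
    outer loop
      vertex 4.052 16.762 0.000
      vertex 4.052 3.586 0.000
      vertex 0.000 0.000 0.000
    endloop
  endfacet
  facet normal 0.0000 0.0000 -1.0000
    outer loop
      vertex 0.000 16.762 0.000
      vertex 4.052 16.762 0.000
      vertex 0.000 0.000 0.000
    endloop
  endfacet
  facet normal 0.0000 0.0000 1.0000
    outer loop
      vertex 0.000 0.000 15.513
      vertex 17.904 0.000 15.513
      vertex 17.904 3.586 15.513
    endloop
  endfacet
  facet normal 0.0000 0.0000 1.0000
    outer loop
      vertex 0.000 0.000 15.513
      vertex 17.904 3.586 15.513
      vertex 4.052 3.586 15.513
    endloop
  endfacet
  facet normal 0.0000 0.0000 1.0000
    outer loop
      vertex 0.000 0.000 15.513
      vertex 4.052 3.586 15.513
      vertex 4.052 16.762 15.513
    endloop
  endfacet
  facet normal 0.0000 0.0000 1.0000
    outer loop
      vertex 0.000 0.000 15.513
      vertex 4.052 16.762 15.513
      vertex 0.000 16.762 15.513
    endloop
  endfacet
  facet normal 0.0000 -1.0000 0.0000
    outer loop
      vertex 0.000 0.000 0.000
      vertex 17.904 0.000 0.000
      vertex 17.904 0.000 15.513
    endloop
  endfacet
  facet normal 0.0000 -1.0000 0.0000
    outer loop
      vertex 0.000 0.000 0.000
      vertex 17.904 0.000 15.513
      vertex 0.000 0.000 15.513
    endloop
  endfacet
  facet normal 1.0000 0.0000 0.0000
    outer loop
      vertex 17.904 0.000 0.000
      vertex 17.904 3.586 0.000
      vertex 17.904 3.586 15.513
    endloop
  endfacet
  facet normal 1.0000 0.0000 0.0000
    outer loop
      vertex 17.904 0.000 0.000
      vertex 17.904 3.586 15.513
      vertex 17.904 0.000 15.513
    endloop
  endfacet
  facet normal 0.0000 1.0000 0.0000
    outer loop
      vertex 17.904 3.586 0.000
      vertex 4.052 3.586 0.000
      vertex 4.052 3.586 15.513
    endloop
  endfacet
  facet normal 0.0000 1.0000 0.0000
    outer loop
      vertex 17.904 3.586 0.000
      vertex 4.052 3.586 15.513
      vertex 17.904 3.586 15.513
    endloop
  endfacet
  facet normal 1.0000 0.0000 0.0000
    outer loop
      vertex 4.052 3.586 0.000
      vertex 4.052 16.762 0.000
      vertex 4.052 16.762 15.513
    endloop
  endfacet
  facet normal 1.0000 0.0000 0.0000
    outer loop
      vertex 4.052 3.586 0.000
      vertex 4.052 16.762 15.513
      vertex 4.052 3.586 15.513
    endloop
  endfacet
  facet normal 0.0000 1.0000 0.0000
    outer loop
      vertex 4.052 16.762 0.000
      vertex 0.000 16.762 0.000
      vertex 0.000 16.762 15.513
    endloop
  endfacet
  facet normal 0.0000 1.0000 0.0000
    outer loop
      vertex 4.052 16.762 0.000
      vertex 0.000 16.762 15.513
      vertex 4.052 16.762 15.513
    endloop
  endfacet
  facet normal -1.0000 0.0000 0.0000
    outer loop
      vertex 0.000 16.762 0.000
      vertex 0.000 0.000 0.000
      vertex 0.000 0.000 15.513
    endloop
  endfacet
  facet normal -1.0000 0.0000 0.0000
    outer loop
      vertex 0.000 16.762 0.000
      vertex 0.000 0.000 15.513
      vertex 0.000 16.762 15.513
    endloop
  endfacet
endsolid part

The G0 Z moves step by Δz≈3.103 mm. Every layer's G1 loop is the same polygon, so the solid is a straight extrusion of it from z=0 to z≈15.5. Closing with flat bottom and top caps and triangulating gives 20 facets — an L-shaped prism: outer 17.9 × 16.8 mm, arm thicknesses ≈ 3.59 mm (horizontal) and 4.05 mm (vertical), extruded 15.5 mm in z.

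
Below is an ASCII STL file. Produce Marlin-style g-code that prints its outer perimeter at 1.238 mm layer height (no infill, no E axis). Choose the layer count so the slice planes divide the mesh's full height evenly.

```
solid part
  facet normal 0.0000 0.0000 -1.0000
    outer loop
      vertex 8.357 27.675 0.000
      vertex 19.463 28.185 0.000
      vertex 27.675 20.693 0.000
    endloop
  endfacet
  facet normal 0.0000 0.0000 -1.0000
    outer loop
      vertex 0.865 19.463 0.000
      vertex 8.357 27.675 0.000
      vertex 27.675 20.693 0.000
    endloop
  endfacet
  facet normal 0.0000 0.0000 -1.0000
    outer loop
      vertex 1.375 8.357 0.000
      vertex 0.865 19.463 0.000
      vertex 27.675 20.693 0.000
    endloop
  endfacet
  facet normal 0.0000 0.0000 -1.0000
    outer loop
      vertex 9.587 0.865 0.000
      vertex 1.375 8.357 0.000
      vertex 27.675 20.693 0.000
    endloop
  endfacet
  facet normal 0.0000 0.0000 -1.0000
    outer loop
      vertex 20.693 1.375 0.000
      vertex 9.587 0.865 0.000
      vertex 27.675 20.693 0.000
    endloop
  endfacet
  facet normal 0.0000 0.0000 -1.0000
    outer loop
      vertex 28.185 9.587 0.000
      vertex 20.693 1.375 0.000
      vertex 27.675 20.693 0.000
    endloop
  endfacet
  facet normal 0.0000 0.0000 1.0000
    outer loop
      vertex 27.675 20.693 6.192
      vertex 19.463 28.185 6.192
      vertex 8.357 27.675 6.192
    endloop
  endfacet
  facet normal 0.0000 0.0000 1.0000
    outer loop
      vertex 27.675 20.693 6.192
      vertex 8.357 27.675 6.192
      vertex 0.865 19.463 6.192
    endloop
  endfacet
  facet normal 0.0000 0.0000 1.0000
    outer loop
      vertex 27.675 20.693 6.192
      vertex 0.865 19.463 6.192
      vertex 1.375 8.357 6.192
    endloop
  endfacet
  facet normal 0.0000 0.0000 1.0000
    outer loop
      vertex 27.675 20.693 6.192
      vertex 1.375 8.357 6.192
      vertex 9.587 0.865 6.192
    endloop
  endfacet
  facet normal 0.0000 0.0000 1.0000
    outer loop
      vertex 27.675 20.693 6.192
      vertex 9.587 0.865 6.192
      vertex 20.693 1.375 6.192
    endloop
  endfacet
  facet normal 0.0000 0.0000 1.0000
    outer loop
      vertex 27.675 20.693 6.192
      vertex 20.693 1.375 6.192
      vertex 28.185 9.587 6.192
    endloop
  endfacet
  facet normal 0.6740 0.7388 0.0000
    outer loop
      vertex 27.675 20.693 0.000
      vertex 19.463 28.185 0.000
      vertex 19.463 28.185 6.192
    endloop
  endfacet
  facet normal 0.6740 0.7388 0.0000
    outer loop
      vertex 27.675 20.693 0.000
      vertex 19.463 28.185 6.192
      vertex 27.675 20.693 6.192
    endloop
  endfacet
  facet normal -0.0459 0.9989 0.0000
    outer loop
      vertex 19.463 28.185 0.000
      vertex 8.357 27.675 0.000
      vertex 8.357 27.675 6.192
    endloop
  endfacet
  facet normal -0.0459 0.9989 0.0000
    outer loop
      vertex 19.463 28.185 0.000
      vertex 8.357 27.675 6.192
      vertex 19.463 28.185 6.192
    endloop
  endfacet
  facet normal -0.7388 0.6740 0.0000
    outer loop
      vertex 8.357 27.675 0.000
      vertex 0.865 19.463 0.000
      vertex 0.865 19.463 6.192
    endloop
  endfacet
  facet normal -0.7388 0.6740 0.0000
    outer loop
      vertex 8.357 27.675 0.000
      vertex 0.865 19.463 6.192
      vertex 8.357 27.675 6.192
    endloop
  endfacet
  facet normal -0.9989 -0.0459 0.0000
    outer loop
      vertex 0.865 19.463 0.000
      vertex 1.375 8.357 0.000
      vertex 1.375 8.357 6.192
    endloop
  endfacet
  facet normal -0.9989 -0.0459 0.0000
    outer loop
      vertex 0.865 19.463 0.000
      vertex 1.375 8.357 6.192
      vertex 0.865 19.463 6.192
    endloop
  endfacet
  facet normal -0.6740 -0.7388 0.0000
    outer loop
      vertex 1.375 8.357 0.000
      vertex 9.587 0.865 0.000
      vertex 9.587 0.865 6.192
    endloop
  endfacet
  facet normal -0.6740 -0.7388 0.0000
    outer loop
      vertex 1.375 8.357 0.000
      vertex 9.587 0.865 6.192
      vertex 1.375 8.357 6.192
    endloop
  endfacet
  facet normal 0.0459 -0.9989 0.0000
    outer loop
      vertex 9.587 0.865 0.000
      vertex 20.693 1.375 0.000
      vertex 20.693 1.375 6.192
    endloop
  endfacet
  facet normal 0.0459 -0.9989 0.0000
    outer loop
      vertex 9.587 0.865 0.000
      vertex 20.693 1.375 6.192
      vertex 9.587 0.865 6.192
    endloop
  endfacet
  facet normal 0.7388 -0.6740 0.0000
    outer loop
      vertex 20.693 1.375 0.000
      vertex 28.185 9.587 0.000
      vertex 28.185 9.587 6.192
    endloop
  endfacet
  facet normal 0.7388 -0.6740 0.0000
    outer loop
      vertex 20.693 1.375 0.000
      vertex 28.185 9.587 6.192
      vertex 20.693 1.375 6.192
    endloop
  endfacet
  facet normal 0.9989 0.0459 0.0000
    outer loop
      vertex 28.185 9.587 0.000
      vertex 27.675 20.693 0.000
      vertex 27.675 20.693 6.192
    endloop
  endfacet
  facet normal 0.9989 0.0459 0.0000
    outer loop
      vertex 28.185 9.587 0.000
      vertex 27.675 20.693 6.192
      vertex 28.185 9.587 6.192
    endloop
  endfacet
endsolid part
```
; perimeter-only toolpath
G21 ; units = mm
G90 ; absolute positioning
G28 ; home
; layer 1
G0 Z1.238
G0 X27.675 Y20.693
G1 X19.463 Y28.185
G1 X8.357 Y27.675
G1 X0.865 Y19.463
G1 X1.375 Y8.357
G1 X9.587 Y0.865
G1 X20.693 Y1.375
G1 X28.185 Y9.587
G1 X27.675 Y20.693
; layer 2
G0 Z2.477
G0 X27.675 Y20.693
G1 X19.463 Y28.185
G1 X8.357 Y27.675
G1 X0.865 Y19.463
G1 X1.375 Y8.357
G1 X9.587 Y0.865
G1 X20.693 Y1.375
G1 X28.185 Y9.587
G1 X27.675 Y20.693
; layer 3
G0 Z3.715
G0 X27.675 Y20.693
G1 X19.463 Y28.185
G1 X8.357 Y27.675
G1 X0.865 Y19.463
G1 X1.375 Y8.357
G1 X9.587 Y0.865
G1 X20.693 Y1.375
G1 X28.185 Y9.587
G1 X27.675 Y20.693
; layer 4
G0 Z4.954
G0 X27.675 Y20.693
G1 X19.463 Y28.185
G1 X8.357 Y27.675
G1 X0.865 Y19.463
G1 X1.375 Y8.357
G1 X9.587 Y0.865
G1 X20.693 Y1.375
G1 X28.185 Y9.587
G1 X27.675 Y20.693
; layer 5
G0 Z6.192
G0 X27.675 Y20.693
G1 X19.463 Y28.185
G1 X8.357 Y27.675
G1 X0.865 Y19.463
G1 X1.375 Y8.357
G1 X9.587 Y0.865
G1 X20.693 Y1.375
G1 X28.185 Y9.587
G1 X27.675 Y20.693
M2 ; end

The solid is a regular 8-sided prism (a cylinder approximated with 8 flat sides), circumscribed radius ≈ 14.5 mm, height ≈ 6.19 mm. Slicing at Δz = 1.238 mm — 5 equal slices spanning the solid's height, so layer i sits at z = i·h/5 — gives 5 non-empty perimeters. Each is a 8-segment closed polygon; G0 lifts to the layer z and rapids to the start vertex, then G1 traces the edges.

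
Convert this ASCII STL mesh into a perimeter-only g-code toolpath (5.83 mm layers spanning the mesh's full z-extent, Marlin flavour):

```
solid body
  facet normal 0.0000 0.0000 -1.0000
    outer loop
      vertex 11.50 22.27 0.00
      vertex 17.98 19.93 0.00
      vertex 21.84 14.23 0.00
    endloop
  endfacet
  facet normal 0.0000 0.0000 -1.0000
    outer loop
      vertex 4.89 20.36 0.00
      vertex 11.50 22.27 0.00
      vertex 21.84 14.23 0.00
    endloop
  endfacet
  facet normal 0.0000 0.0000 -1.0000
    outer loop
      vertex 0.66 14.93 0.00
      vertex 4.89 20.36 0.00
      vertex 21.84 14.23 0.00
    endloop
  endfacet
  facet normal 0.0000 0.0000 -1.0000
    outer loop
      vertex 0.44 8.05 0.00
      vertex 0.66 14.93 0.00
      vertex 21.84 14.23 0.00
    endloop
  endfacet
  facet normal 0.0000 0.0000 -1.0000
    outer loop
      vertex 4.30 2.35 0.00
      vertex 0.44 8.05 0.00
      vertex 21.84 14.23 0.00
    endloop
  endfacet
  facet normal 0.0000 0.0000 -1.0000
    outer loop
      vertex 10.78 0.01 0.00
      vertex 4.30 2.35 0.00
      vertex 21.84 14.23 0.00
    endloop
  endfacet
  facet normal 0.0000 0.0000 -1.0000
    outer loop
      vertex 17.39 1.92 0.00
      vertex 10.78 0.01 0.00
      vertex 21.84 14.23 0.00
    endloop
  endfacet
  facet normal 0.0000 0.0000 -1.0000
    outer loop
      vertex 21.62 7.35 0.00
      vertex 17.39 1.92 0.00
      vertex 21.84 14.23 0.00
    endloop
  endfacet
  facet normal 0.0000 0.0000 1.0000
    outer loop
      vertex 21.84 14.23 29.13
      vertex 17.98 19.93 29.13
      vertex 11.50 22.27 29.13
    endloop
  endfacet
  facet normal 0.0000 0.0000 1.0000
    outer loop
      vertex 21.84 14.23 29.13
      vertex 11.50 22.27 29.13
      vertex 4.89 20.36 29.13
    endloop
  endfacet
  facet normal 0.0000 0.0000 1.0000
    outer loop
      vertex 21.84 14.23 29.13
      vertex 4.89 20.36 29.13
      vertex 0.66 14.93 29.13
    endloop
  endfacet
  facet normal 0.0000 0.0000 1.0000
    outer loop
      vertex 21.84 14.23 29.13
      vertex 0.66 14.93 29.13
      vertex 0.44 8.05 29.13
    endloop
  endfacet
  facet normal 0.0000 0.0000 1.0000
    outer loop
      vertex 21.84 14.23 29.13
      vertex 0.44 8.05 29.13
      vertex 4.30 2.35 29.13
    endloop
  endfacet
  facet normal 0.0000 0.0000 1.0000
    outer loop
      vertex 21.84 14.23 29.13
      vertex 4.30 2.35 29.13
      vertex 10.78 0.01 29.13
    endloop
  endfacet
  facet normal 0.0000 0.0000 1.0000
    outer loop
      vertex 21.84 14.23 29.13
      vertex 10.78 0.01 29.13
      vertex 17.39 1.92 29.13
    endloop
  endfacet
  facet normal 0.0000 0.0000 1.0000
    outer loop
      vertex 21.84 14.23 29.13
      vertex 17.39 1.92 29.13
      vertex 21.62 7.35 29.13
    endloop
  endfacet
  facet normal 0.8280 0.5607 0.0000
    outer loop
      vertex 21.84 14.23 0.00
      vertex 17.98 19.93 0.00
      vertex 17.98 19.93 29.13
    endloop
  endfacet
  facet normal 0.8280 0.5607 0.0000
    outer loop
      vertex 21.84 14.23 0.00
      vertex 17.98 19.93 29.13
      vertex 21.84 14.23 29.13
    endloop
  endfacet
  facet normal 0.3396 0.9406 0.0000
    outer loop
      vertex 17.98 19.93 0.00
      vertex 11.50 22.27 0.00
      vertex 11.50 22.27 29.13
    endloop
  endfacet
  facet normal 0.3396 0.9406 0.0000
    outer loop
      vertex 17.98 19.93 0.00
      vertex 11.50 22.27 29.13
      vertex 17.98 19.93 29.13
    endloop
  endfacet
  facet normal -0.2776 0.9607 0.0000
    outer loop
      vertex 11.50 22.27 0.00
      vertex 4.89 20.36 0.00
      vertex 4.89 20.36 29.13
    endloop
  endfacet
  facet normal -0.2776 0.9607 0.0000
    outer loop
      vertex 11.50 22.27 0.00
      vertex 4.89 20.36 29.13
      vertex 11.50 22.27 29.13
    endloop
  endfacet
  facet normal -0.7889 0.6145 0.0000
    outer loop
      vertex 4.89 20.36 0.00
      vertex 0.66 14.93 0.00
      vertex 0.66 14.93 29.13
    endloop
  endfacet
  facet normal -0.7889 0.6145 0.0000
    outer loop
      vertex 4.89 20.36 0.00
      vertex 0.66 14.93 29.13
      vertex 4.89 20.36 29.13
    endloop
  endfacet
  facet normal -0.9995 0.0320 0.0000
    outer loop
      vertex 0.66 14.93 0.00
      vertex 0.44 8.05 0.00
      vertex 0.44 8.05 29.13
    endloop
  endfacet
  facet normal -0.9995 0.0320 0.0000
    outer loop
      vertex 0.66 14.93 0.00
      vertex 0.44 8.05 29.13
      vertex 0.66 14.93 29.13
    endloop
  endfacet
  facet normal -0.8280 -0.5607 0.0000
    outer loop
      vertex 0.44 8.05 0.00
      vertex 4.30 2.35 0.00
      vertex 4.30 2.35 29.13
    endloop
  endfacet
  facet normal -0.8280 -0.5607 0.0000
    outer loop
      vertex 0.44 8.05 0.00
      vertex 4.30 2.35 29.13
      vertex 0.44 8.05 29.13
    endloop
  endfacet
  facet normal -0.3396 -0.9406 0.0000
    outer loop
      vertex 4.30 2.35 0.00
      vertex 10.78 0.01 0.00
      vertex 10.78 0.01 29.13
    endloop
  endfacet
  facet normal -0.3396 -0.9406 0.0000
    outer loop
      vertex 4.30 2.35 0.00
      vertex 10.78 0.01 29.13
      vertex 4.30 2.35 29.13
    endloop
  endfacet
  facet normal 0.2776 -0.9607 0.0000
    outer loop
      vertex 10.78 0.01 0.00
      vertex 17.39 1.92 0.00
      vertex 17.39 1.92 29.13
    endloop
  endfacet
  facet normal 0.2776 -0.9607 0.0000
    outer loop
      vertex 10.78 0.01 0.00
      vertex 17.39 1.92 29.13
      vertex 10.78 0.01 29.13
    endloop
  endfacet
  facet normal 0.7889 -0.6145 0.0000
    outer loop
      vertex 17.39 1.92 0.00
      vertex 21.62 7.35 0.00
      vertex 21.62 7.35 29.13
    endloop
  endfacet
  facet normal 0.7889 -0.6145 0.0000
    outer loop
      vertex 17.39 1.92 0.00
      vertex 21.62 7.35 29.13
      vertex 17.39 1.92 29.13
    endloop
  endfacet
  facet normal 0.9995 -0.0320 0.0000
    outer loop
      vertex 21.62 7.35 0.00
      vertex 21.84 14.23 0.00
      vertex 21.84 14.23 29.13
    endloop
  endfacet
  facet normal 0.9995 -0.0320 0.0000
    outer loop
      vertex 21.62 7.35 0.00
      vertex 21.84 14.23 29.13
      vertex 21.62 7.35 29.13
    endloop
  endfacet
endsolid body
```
; perimeter-only toolpath
G21 ; units = mm
G90 ; absolute positioning
G28 ; home
; layer 1
G0 Z5.83
G0 X21.84 Y14.23
G1 X17.98 Y19.93
G1 X11.50 Y22.27
G1 X4.89 Y20.36
G1 X0.66 Y14.93
G1 X0.44 Y8.05
G1 X4.30 Y2.35
G1 X10.78 Y0.01
G1 X17.39 Y1.92
G1 X21.62 Y7.35
G1 X21.84 Y14.23
; layer 2
G0 Z11.65
G0 X21.84 Y14.23
G1 X17.98 Y19.93
G1 X11.50 Y22.27
G1 X4.89 Y20.36
G1 X0.66 Y14.93
G1 X0.44 Y8.05
G1 X4.30 Y2.35
G1 X10.78 Y0.01
G1 X17.39 Y1.92
G1 X21.62 Y7.35
G1 X21.84 Y14.23
; layer 3
G0 Z17.48
G0 X21.84 Y14.23
G1 X17.98 Y19.93
G1 X11.50 Y22.27
G1 X4.89 Y20.36
G1 X0.66 Y14.93
G1 X0.44 Y8.05
G1 X4.30 Y2.35
G1 X10.78 Y0.01
G1 X17.39 Y1.92
G1 X21.62 Y7.35
G1 X21.84 Y14.23
; layer 4
G0 Z23.30
G0 X21.84 Y14.23
G1 X17.98 Y19.93
G1 X11.50 Y22.27
G1 X4.89 Y20.36
G1 X0.66 Y14.93
G1 X0.44 Y8.05
G1 X4.30 Y2.35
G1 X10.78 Y0.01
G1 X17.39 Y1.92
G1 X21.62 Y7.35
G1 X21.84 Y14.23
; layer 5
G0 Z29.13
G0 X21.84 Y14.23
G1 X17.98 Y19.93
G1 X11.50 Y22.27
G1 X4.89 Y20.36
G1 X0.66 Y14.93
G1 X0.44 Y8.05
G1 X4.30 Y2.35
G1 X10.78 Y0.01
G1 X17.39 Y1.92
G1 X21.62 Y7.35
G1 X21.84 Y14.23
M2 ; end

The solid is a regular 10-sided prism (a cylinder approximated with 10 flat sides), circumscribed radius ≈ 11.1 mm, height ≈ 29.1 mm. Slicing at Δz = 5.83 mm — 5 equal slices spanning the solid's height, so layer i sits at z = i·h/5 — gives 5 non-empty perimeters. Each is a 10-segment closed polygon; G0 lifts to the layer z and rapids to the start vertex, then G1 traces the edges.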